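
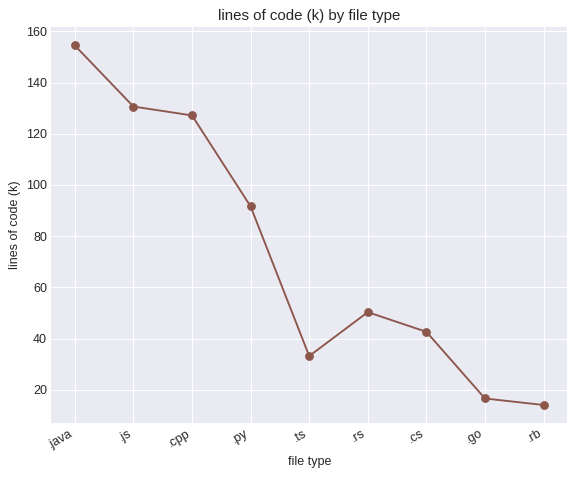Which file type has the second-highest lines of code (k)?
.js

Top 3: .java ≈ 160, .js ≈ 140, .cpp ≈ 120.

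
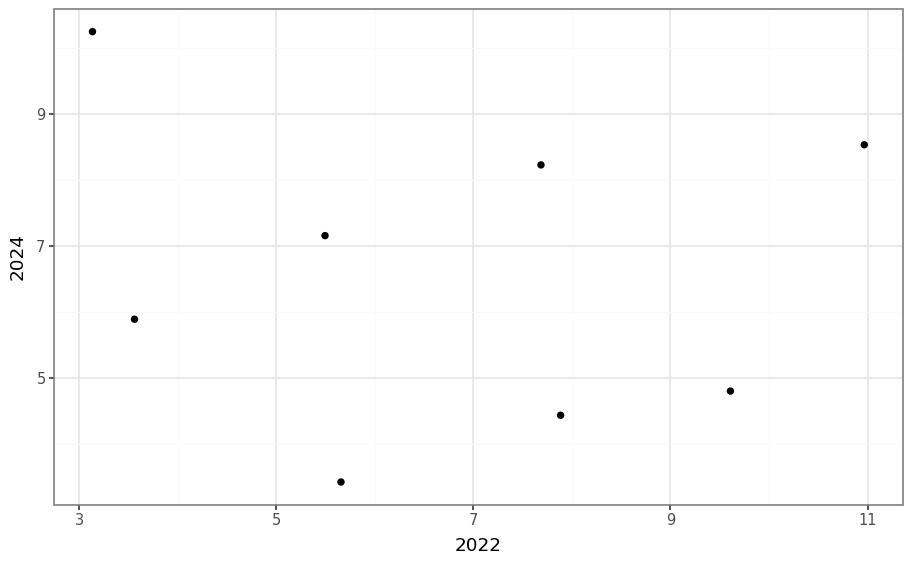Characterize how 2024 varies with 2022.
Points are roughly uncorrelated; weak (|r| ≈ 0.1).

no clear correlation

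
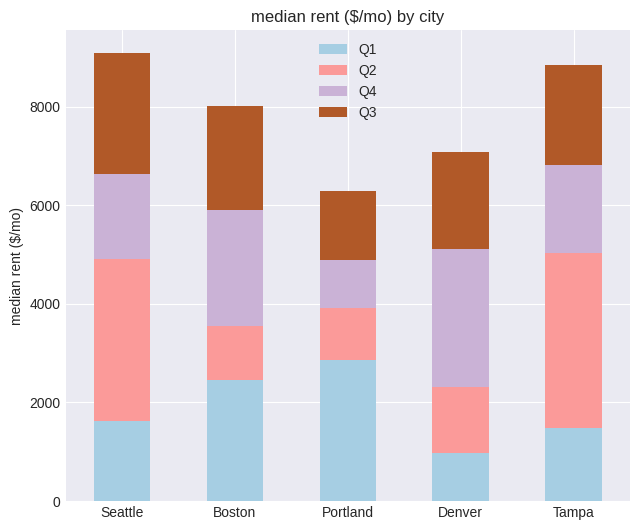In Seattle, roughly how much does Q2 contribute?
≈ 3000

Q2 top ≈ 5000, bottom ≈ 2000; segment ≈ 3000.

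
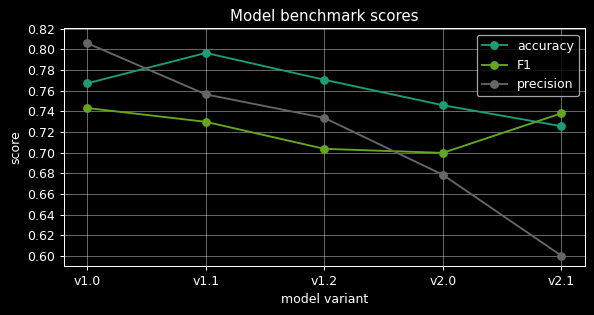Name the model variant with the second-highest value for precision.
Top 3 for precision: v1.0 ≈ 0.80, v1.1 ≈ 0.76, v1.2 ≈ 0.74.

v1.1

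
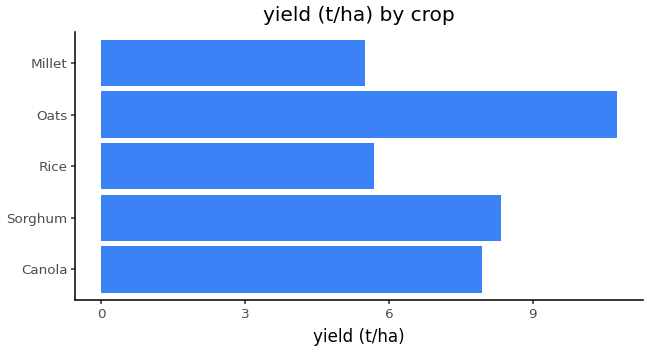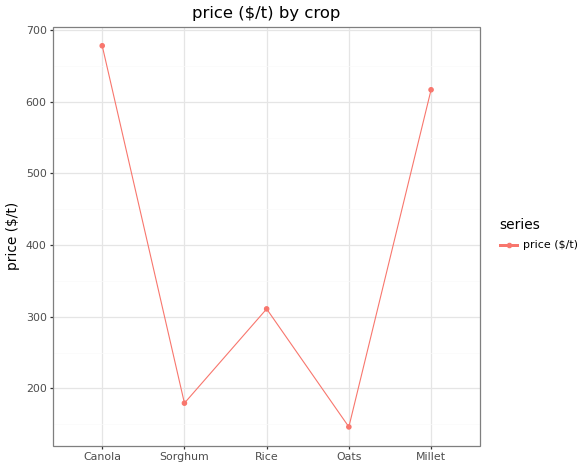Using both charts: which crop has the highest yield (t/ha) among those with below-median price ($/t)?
Chart 2 median price ($/t) ≈ 300; below-median crops: Sorghum, Oats. Among those, Oats has the highest yield (t/ha) (≈ 11).

Oats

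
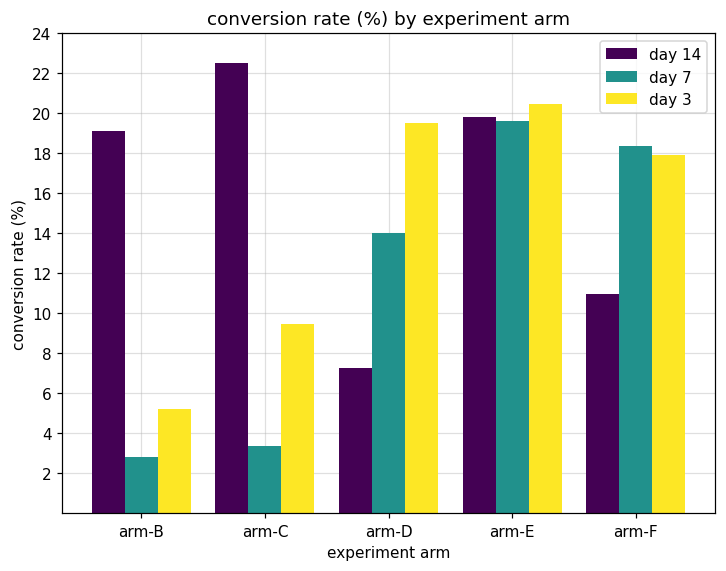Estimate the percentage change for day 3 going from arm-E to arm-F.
arm-E ≈ 20, arm-F ≈ 18; (18 − 20) / 20 ≈ -10%.

≈ -10%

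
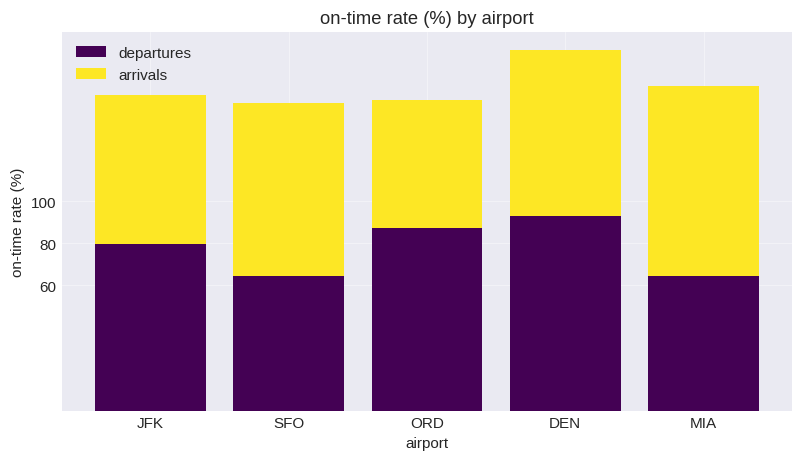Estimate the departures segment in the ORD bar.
departures top ≈ 80, bottom ≈ 0; segment ≈ 80.

≈ 80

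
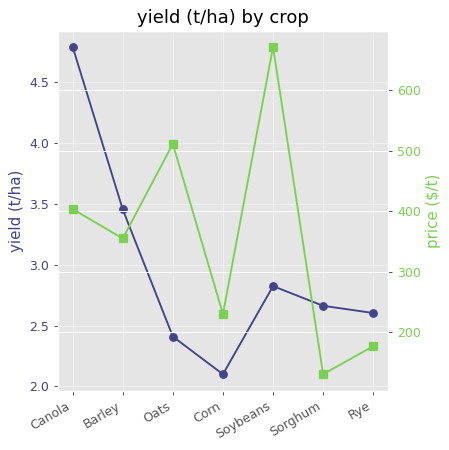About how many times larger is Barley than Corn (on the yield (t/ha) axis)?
Barley ≈ 3.5, Corn ≈ 2.0; 3.5/2.0 ≈ 1.75.

≈ 1.75×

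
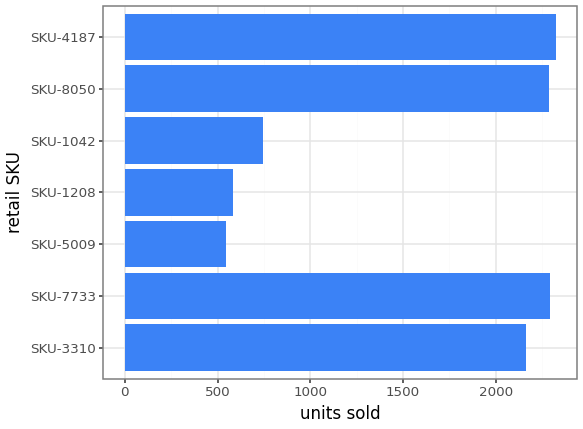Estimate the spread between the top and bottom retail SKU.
≈ 1800

Max SKU-4187 ≈ 2400, min SKU-5009 ≈ 600; range ≈ 1800.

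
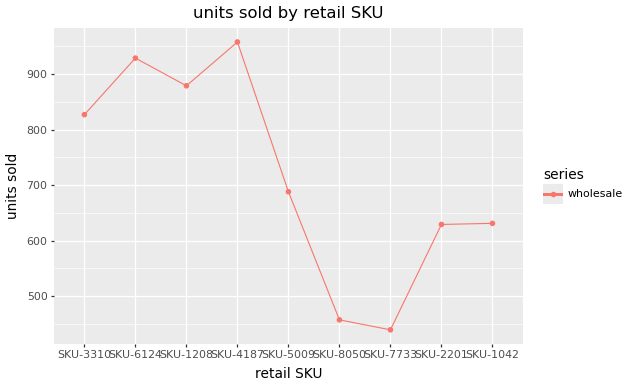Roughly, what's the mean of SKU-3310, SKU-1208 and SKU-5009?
(850 + 900 + 700) / 3 ≈ 817.

≈ 817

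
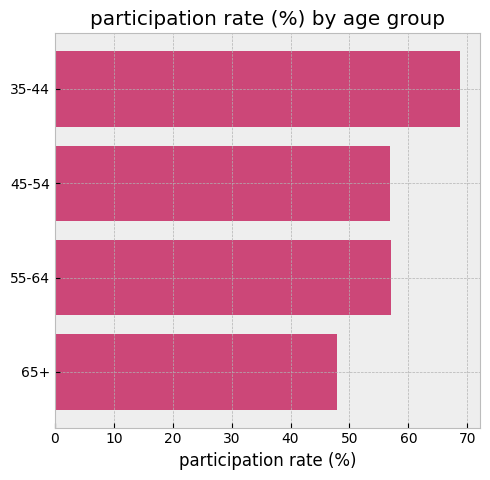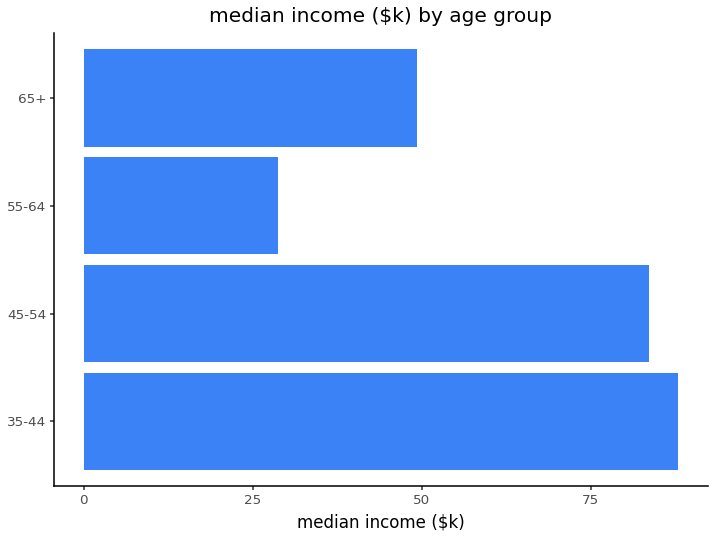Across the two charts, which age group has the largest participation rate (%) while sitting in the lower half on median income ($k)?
Chart 2 median median income ($k) ≈ 70; below-median age groups: 55-64, 65+. Among those, 55-64 has the highest participation rate (%) (≈ 60).

55-64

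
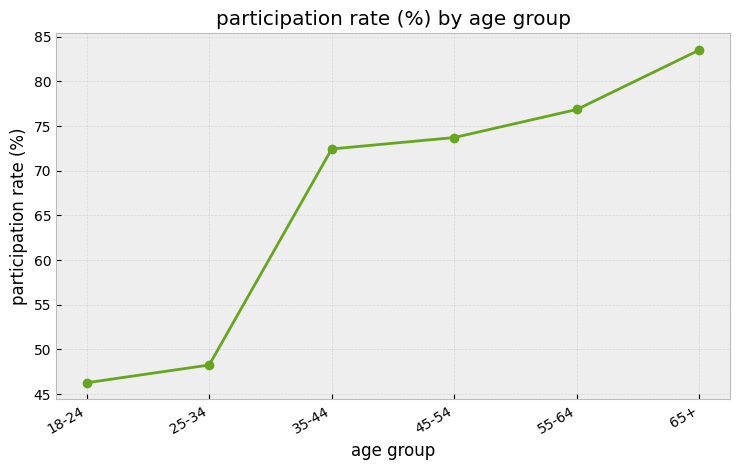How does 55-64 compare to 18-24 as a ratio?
≈ 1.67×

55-64 ≈ 75, 18-24 ≈ 45; 75/45 ≈ 1.67.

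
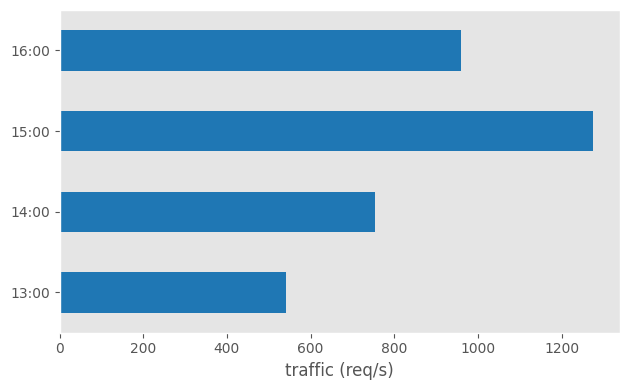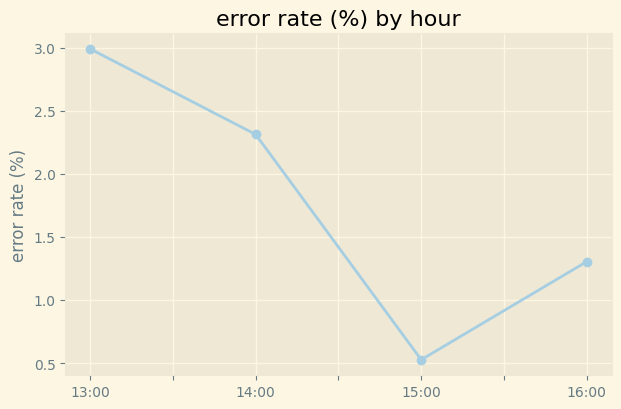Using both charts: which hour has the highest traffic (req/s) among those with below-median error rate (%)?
Chart 2 median error rate (%) ≈ 2; below-median hours: 15:00, 16:00. Among those, 15:00 has the highest traffic (req/s) (≈ 1200).

15:00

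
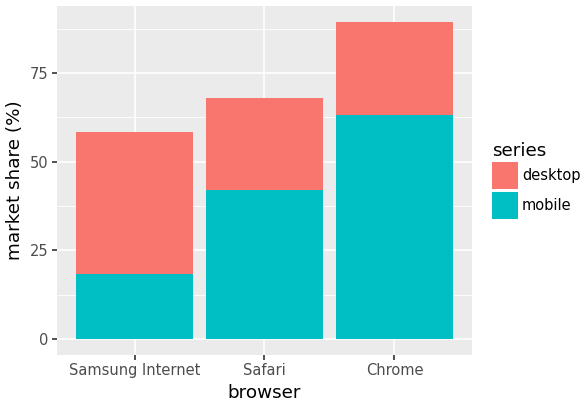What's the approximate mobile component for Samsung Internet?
mobile top ≈ 20, bottom ≈ 0; segment ≈ 20.

≈ 20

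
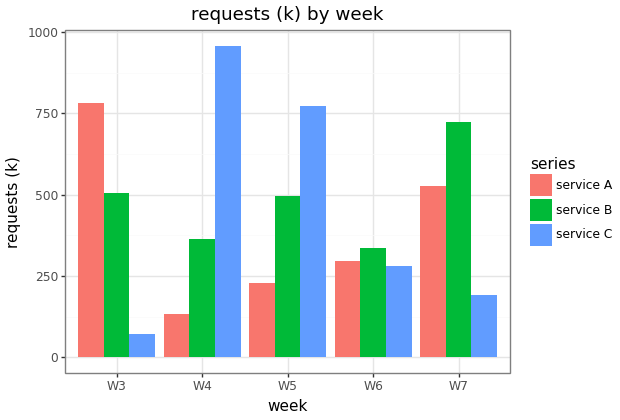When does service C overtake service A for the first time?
W4

W3: service C ≈ 100 vs service A ≈ 800 (not yet); W4: service C ≈ 1000 vs service A ≈ 100 (first crossover).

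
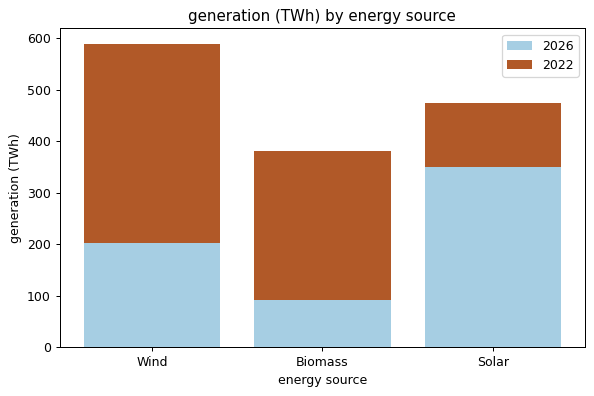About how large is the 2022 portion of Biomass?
2022 top ≈ 400, bottom ≈ 100; segment ≈ 300.

≈ 300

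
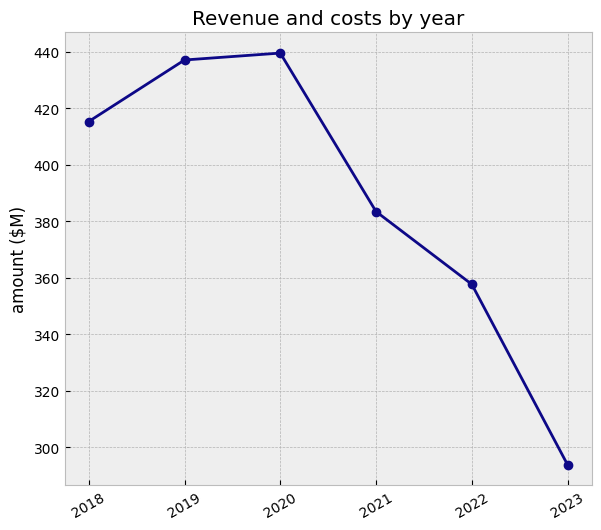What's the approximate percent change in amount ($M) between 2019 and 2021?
2019 ≈ 440, 2021 ≈ 380; (380 − 440) / 440 ≈ -13.6%.

≈ -13.6%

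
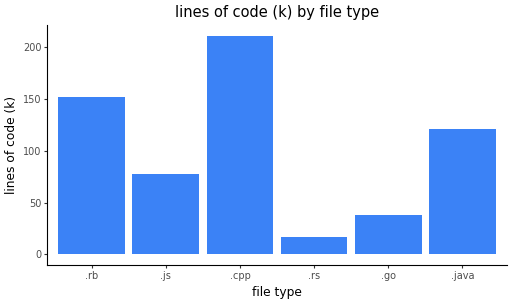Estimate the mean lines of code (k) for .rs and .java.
≈ 70

(20 + 120) / 2 ≈ 70.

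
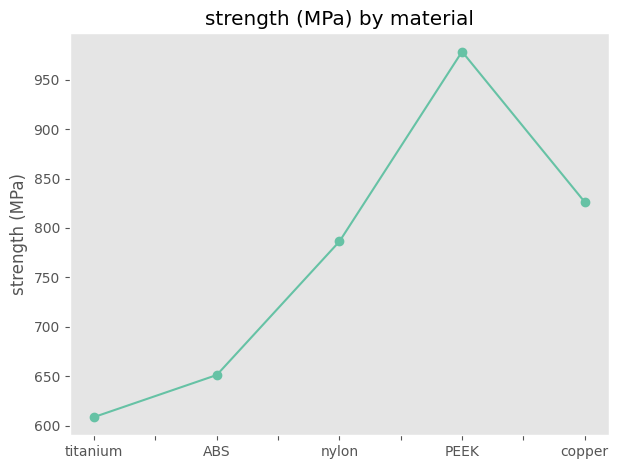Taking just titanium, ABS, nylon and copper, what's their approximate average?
(600 + 650 + 800 + 850) / 4 ≈ 725.

≈ 725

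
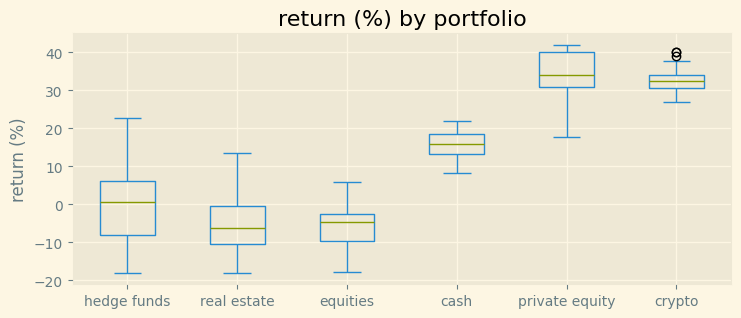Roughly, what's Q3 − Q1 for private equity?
≈ 10

Q3 ≈ 40, Q1 ≈ 30; IQR ≈ 10.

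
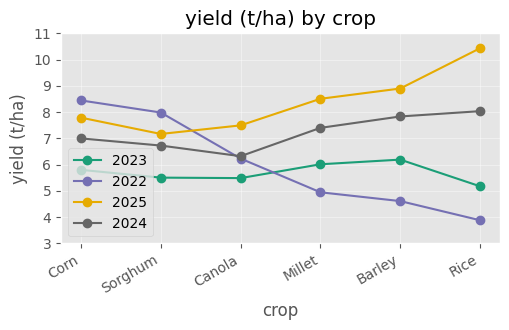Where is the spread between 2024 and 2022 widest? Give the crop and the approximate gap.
Rice: 2024 ≈ 8, 2022 ≈ 4 → gap ≈ 4. Next-largest (Barley) is only ≈ 3.

Rice, ≈ 4 t/ha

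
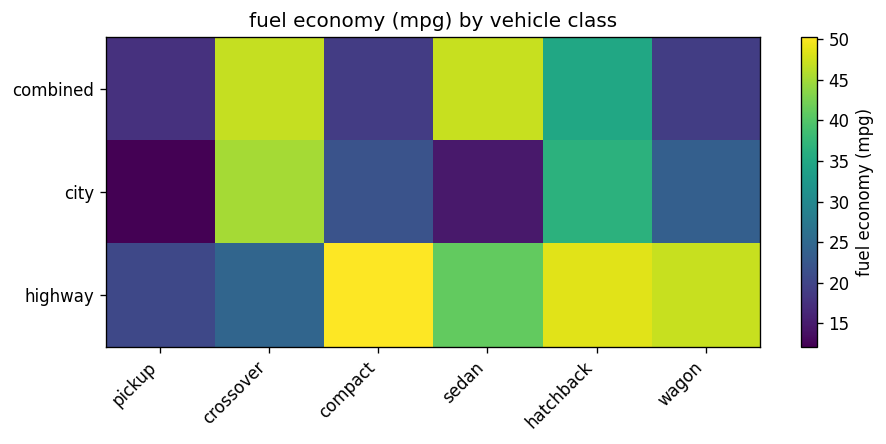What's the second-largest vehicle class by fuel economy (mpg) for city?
hatchback

Top 3 for city: crossover ≈ 45, hatchback ≈ 35, wagon ≈ 25.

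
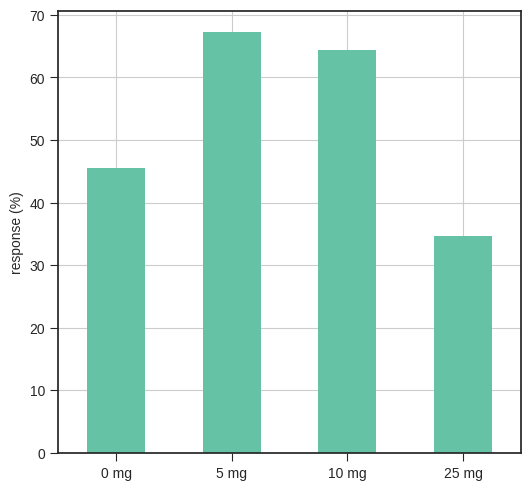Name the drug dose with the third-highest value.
Top 4: 5 mg ≈ 70, 10 mg ≈ 60, 0 mg ≈ 50, 25 mg ≈ 30.

0 mg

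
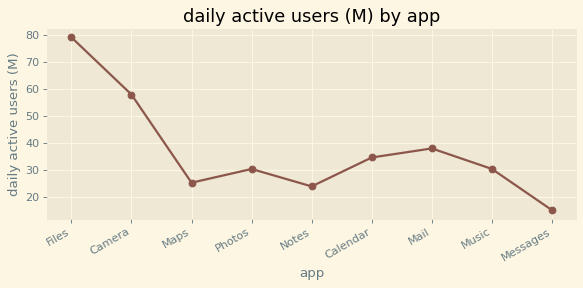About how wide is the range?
≈ 60

Max Files ≈ 80, min Messages ≈ 20; range ≈ 60.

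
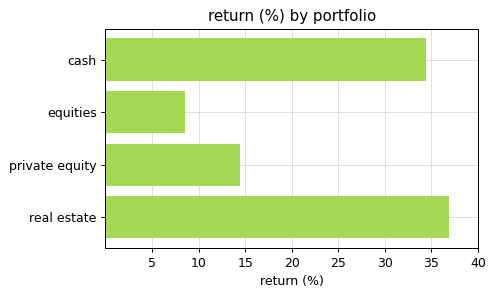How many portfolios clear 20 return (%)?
Above 20: cash, real estate.

2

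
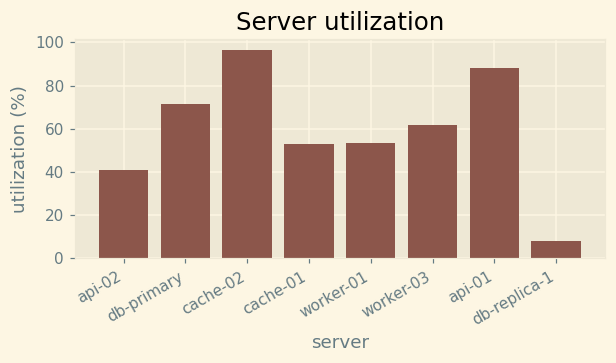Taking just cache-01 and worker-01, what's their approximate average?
≈ 50

(50 + 50) / 2 ≈ 50.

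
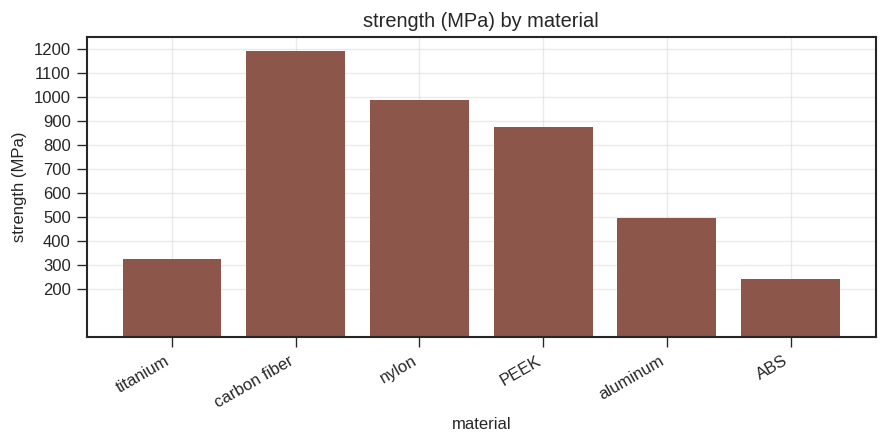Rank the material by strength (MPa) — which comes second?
nylon

Top 3: carbon fiber ≈ 1200, nylon ≈ 1000, PEEK ≈ 900.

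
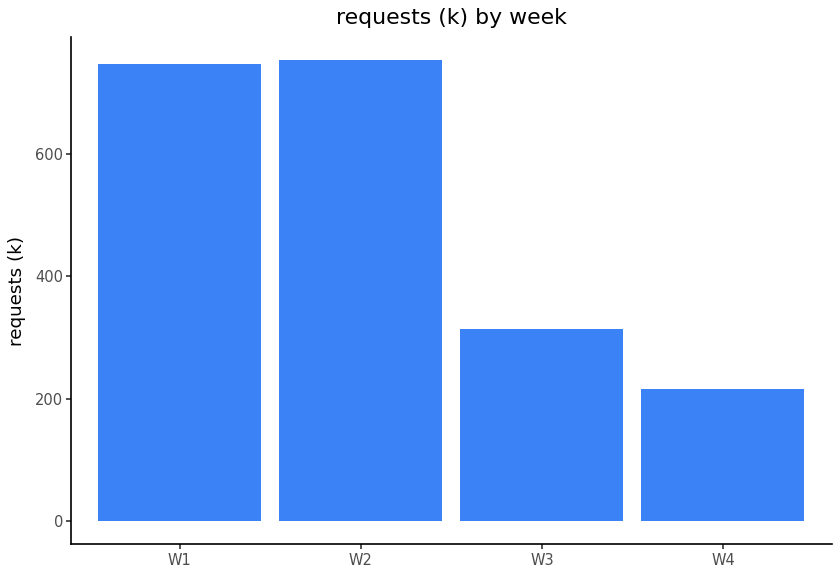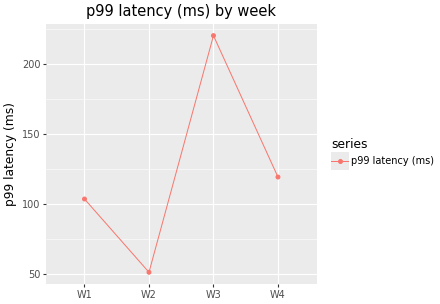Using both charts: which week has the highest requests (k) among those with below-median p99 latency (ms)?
Chart 2 median p99 latency (ms) ≈ 100; below-median weeks: W1, W2. Among those, W2 has the highest requests (k) (≈ 800).

W2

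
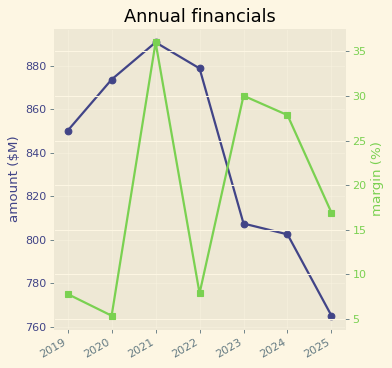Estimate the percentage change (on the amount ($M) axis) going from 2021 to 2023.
≈ -11.1%

2021 ≈ 900, 2023 ≈ 800; (800 − 900) / 900 ≈ -11.1%.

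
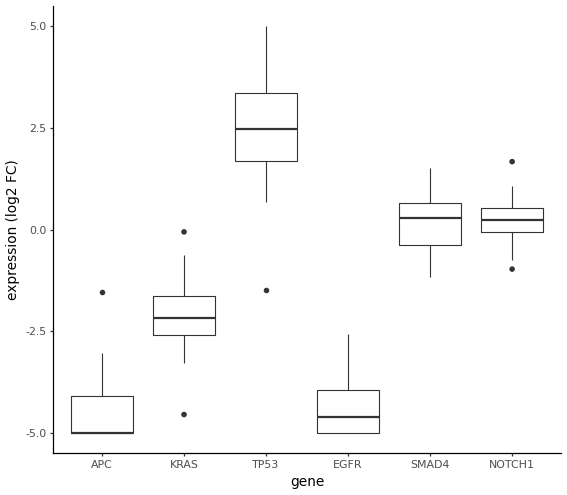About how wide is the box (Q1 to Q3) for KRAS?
≈ 1

Q3 ≈ -2, Q1 ≈ -3; IQR ≈ 1.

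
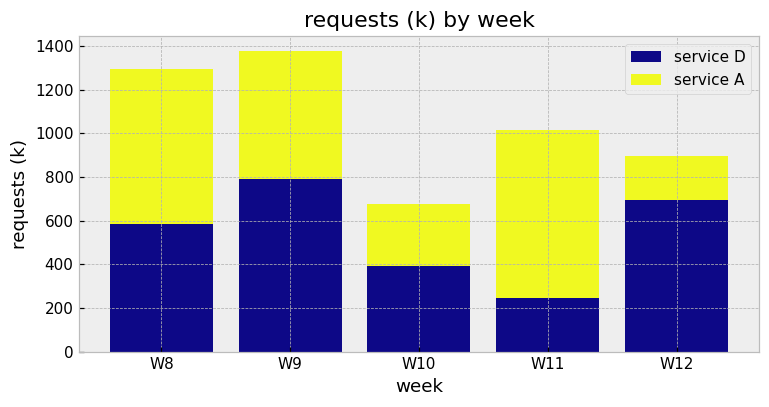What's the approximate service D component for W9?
≈ 800

service D top ≈ 800, bottom ≈ 0; segment ≈ 800.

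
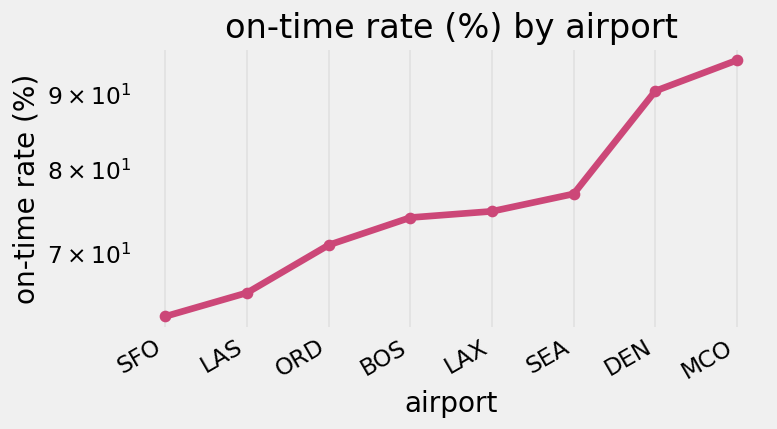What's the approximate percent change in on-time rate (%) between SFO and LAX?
SFO ≈ 65, LAX ≈ 75; (75 − 65) / 65 ≈ +15.4%.

≈ +15.4%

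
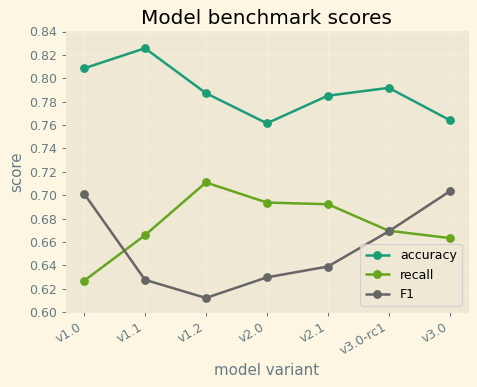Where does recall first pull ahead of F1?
v1.1

v1.0: recall ≈ 0.62 vs F1 ≈ 0.70 (not yet); v1.1: recall ≈ 0.66 vs F1 ≈ 0.62 (first crossover).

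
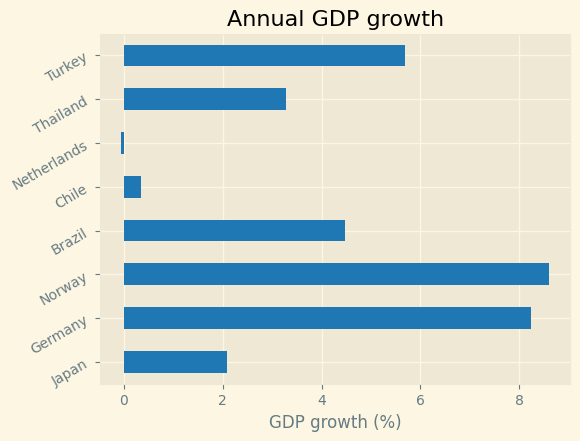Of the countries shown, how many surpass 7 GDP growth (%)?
Above 7: Germany, Norway.

2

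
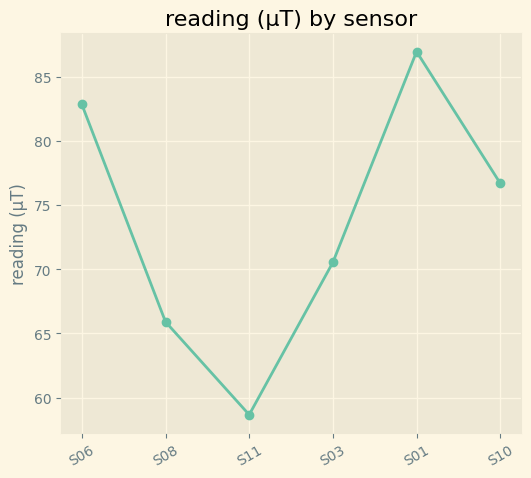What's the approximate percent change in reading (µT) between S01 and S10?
S01 ≈ 85, S10 ≈ 75; (75 − 85) / 85 ≈ -11.8%.

≈ -11.8%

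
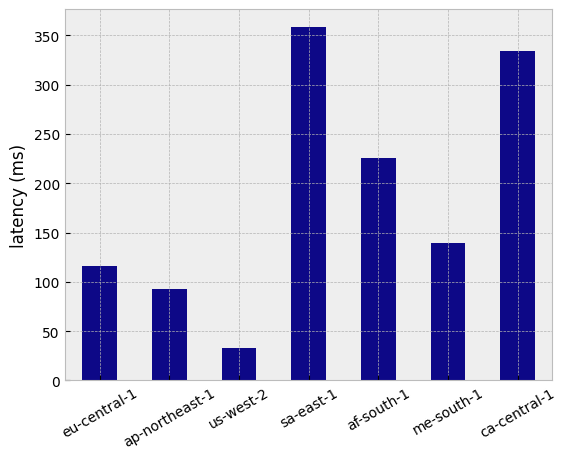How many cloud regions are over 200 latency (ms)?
Above 200: sa-east-1, af-south-1, ca-central-1.

3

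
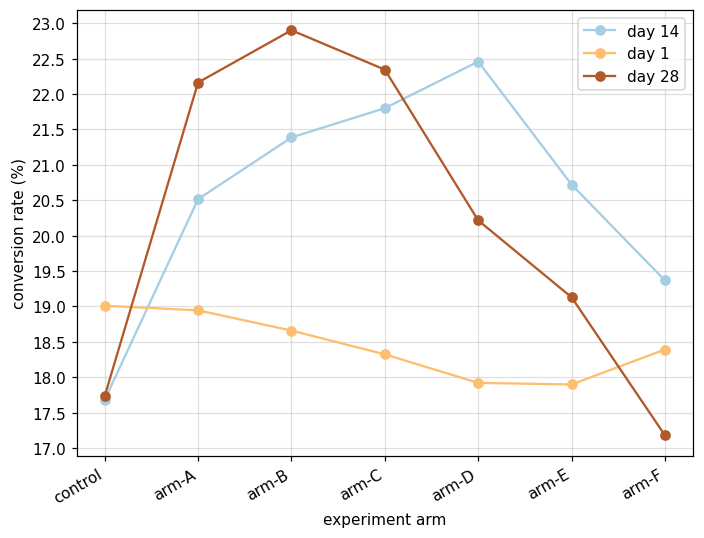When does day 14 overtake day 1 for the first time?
arm-A

control: day 14 ≈ 17.5 vs day 1 ≈ 19.0 (not yet); arm-A: day 14 ≈ 20.5 vs day 1 ≈ 19.0 (first crossover).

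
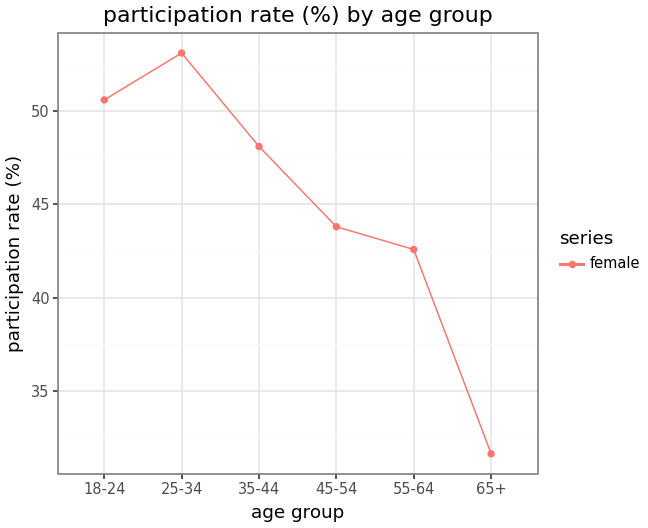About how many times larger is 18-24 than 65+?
≈ 1.56×

18-24 ≈ 50, 65+ ≈ 32; 50/32 ≈ 1.56.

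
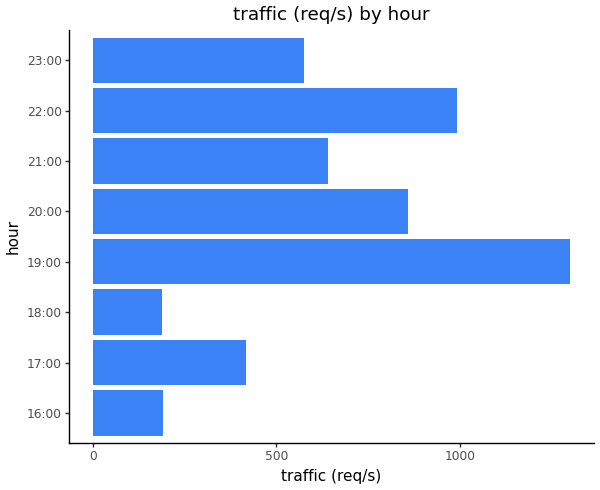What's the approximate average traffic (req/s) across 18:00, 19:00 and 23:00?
≈ 733

(200 + 1400 + 600) / 3 ≈ 733.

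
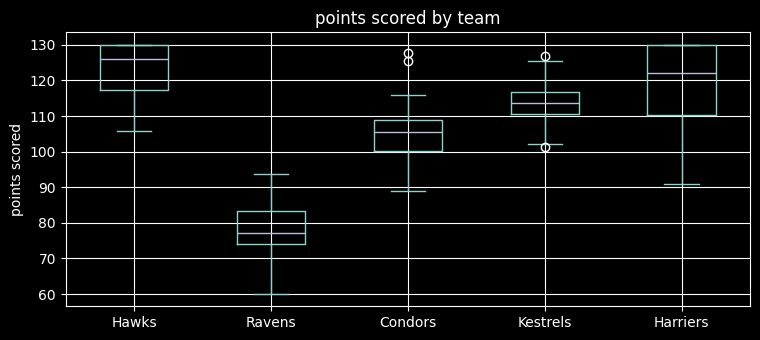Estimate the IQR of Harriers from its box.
Q3 ≈ 130, Q1 ≈ 110; IQR ≈ 20.

≈ 20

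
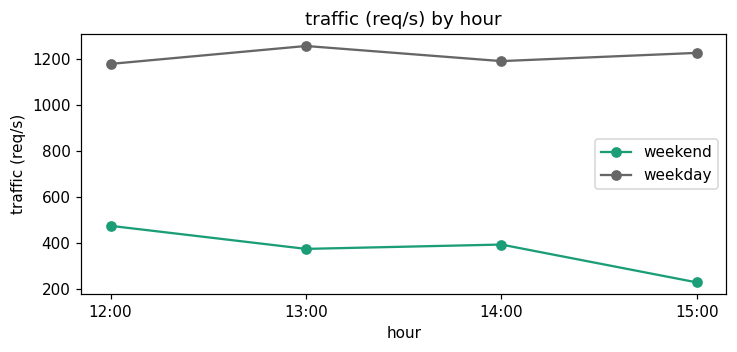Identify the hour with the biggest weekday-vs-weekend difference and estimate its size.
15:00, ≈ 1000 req/s

15:00: weekday ≈ 1200, weekend ≈ 200 → gap ≈ 1000. Next-largest (13:00) is only ≈ 900.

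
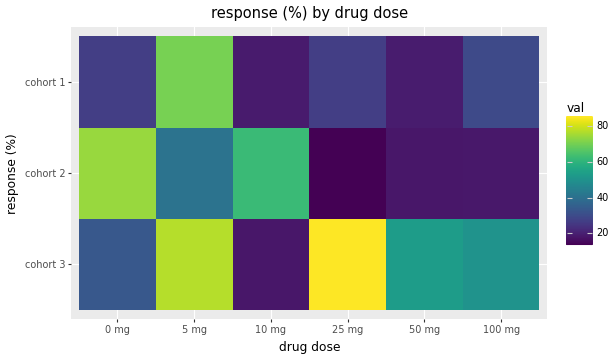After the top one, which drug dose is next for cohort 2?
10 mg

Top 3 for cohort 2: 0 mg ≈ 70, 10 mg ≈ 60, 5 mg ≈ 40.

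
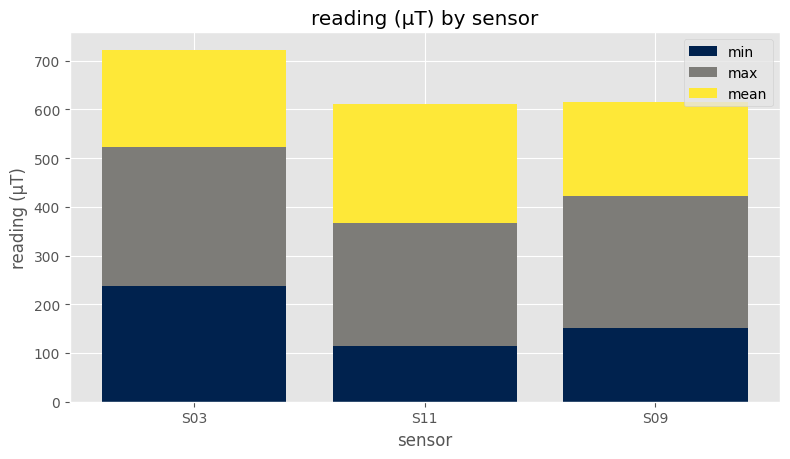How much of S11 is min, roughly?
min top ≈ 100, bottom ≈ 0; segment ≈ 100.

≈ 100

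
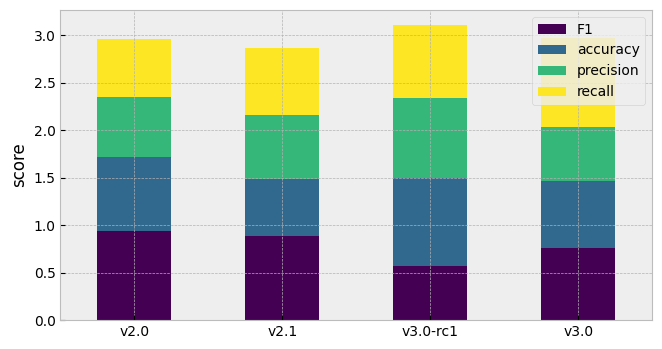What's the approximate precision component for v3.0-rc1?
precision top ≈ 2.5, bottom ≈ 1.5; segment ≈ 1.0.

≈ 1.0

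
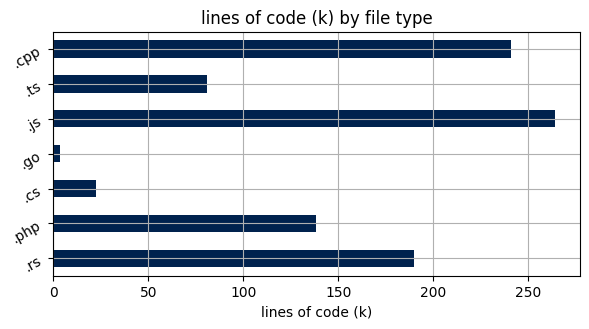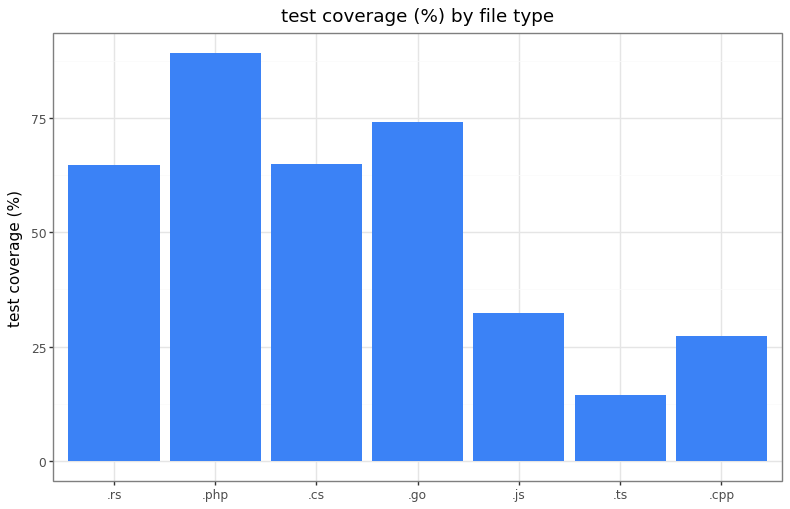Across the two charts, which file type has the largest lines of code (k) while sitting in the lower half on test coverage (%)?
Chart 2 median test coverage (%) ≈ 60; below-median file types: .js, .ts, .cpp. Among those, .js has the highest lines of code (k) (≈ 275).

.js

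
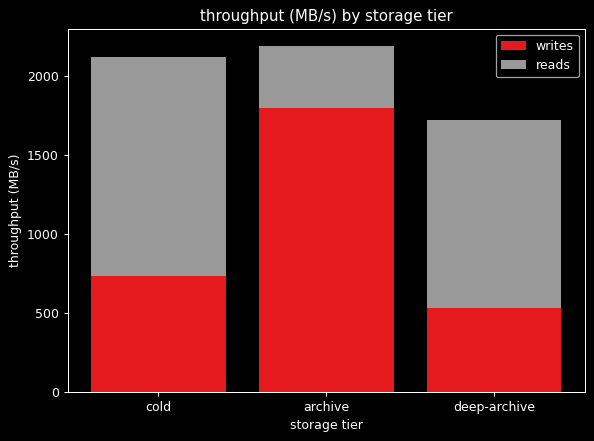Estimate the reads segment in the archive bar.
reads top ≈ 2200, bottom ≈ 1800; segment ≈ 400.

≈ 400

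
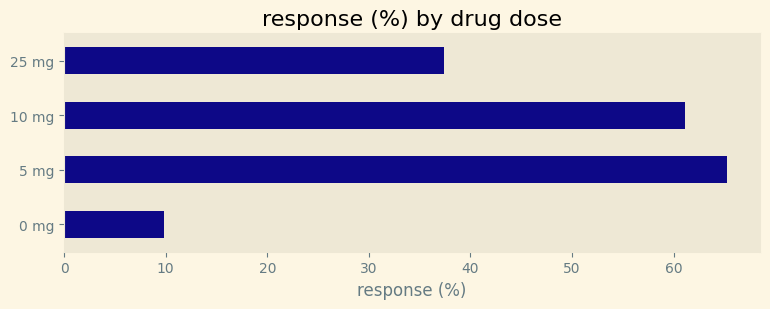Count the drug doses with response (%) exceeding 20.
3

Above 20: 5 mg, 10 mg, 25 mg.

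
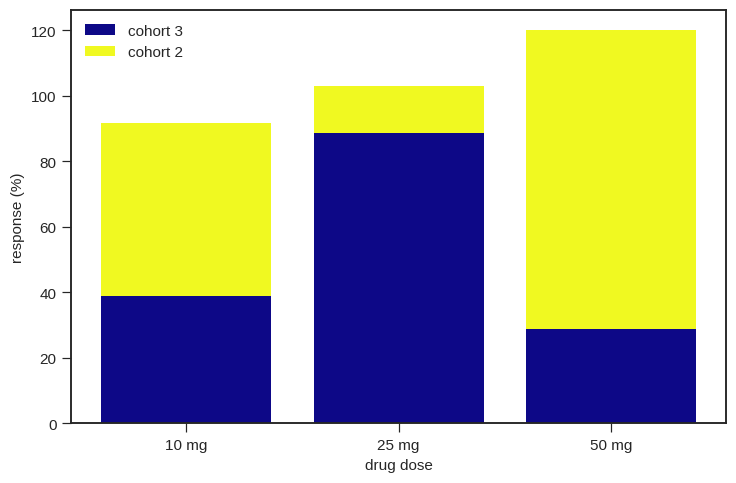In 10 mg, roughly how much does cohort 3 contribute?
≈ 40

cohort 3 top ≈ 40, bottom ≈ 0; segment ≈ 40.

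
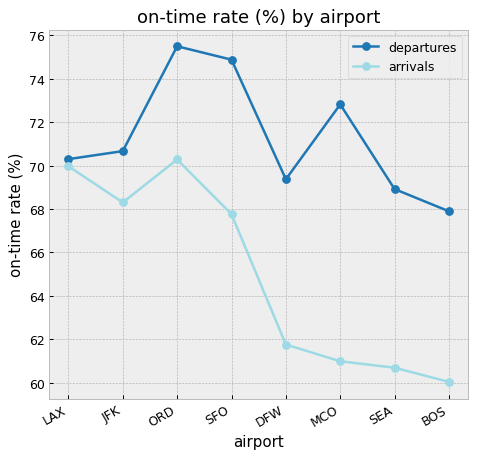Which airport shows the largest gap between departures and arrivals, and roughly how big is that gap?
MCO, ≈ 12 %

MCO: departures ≈ 72, arrivals ≈ 60 → gap ≈ 12. Next-largest (SEA) is only ≈ 8.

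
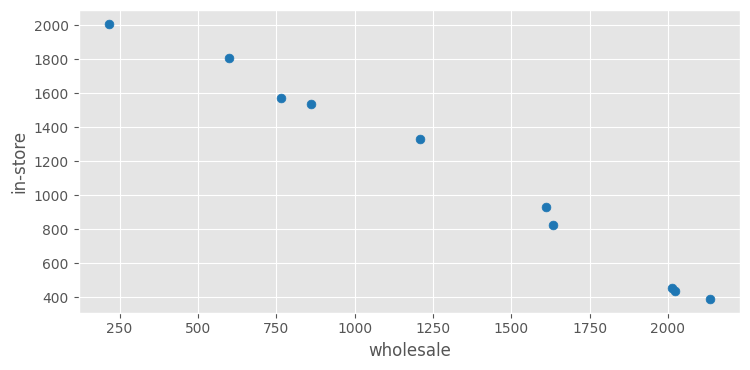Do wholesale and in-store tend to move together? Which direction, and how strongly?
Points are negatively correlated; strong (|r| ≈ 1.0).

negative, strong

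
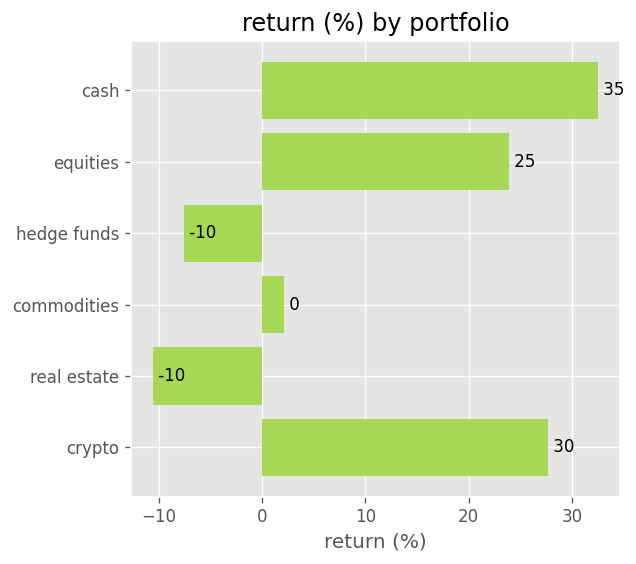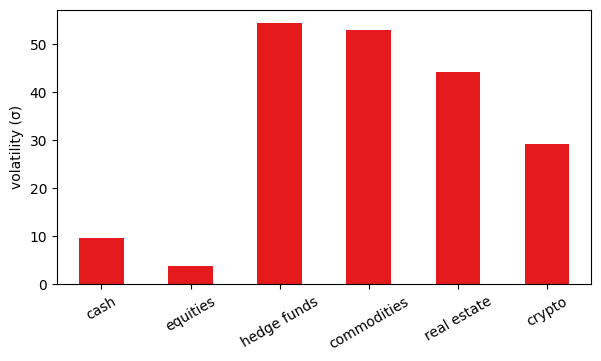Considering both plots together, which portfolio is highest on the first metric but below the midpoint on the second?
Chart 2 median volatility (σ) ≈ 35; below-median portfolios: cash, equities, crypto. Among those, cash has the highest return (%) (≈ 35).

cash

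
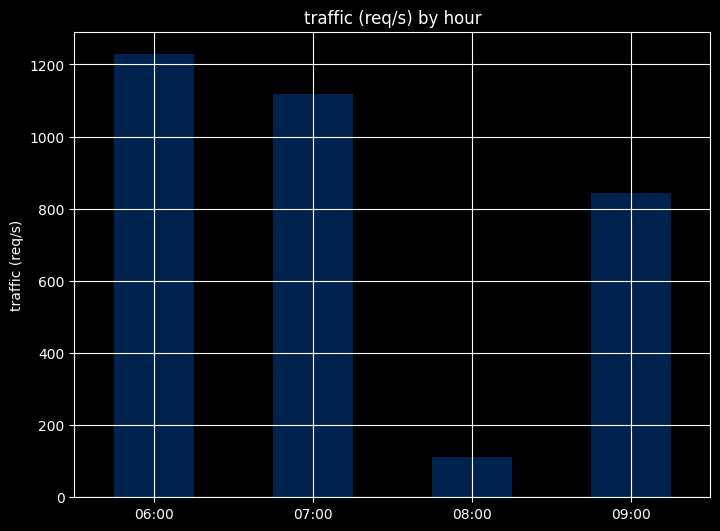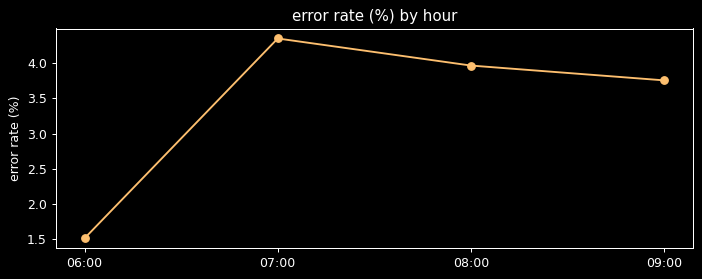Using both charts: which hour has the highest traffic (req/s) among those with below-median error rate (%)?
06:00

Chart 2 median error rate (%) ≈ 4; below-median hours: 06:00, 09:00. Among those, 06:00 has the highest traffic (req/s) (≈ 1200).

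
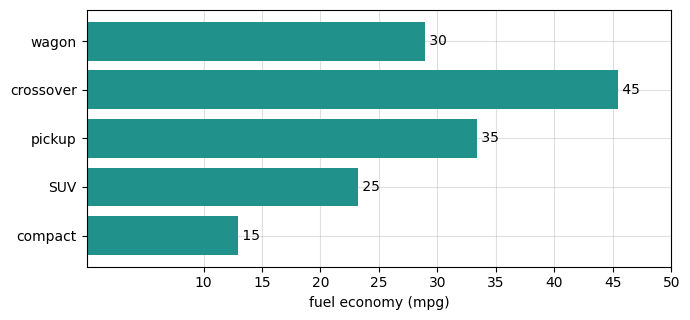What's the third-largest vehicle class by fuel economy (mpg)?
Top 4: crossover ≈ 45, pickup ≈ 35, wagon ≈ 30, SUV ≈ 25.

wagon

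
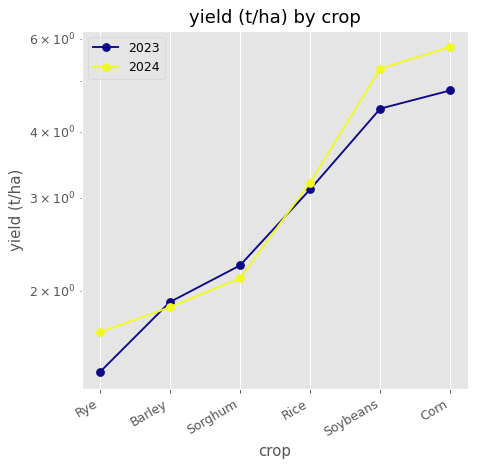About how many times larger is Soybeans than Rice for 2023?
Soybeans ≈ 4.5, Rice ≈ 3.0; 4.5/3.0 ≈ 1.5.

≈ 1.5×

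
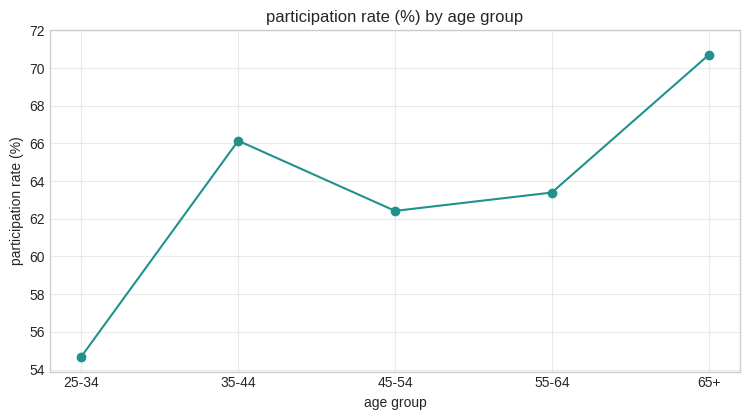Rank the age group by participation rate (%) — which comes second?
35-44

Top 3: 65+ ≈ 70, 35-44 ≈ 66, 55-64 ≈ 64.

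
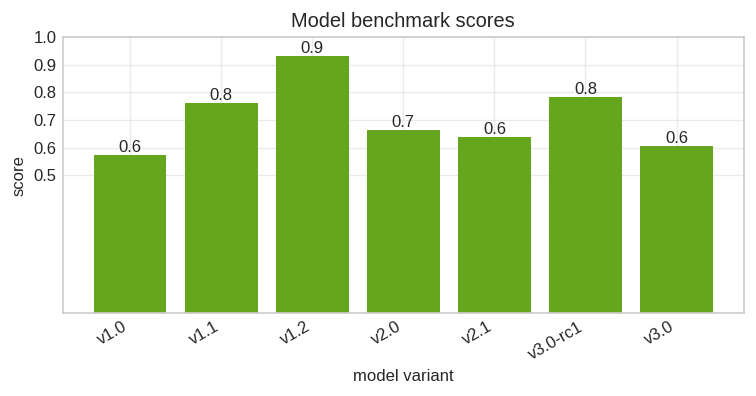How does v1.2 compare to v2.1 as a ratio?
≈ 1.5×

v1.2 ≈ 0.9, v2.1 ≈ 0.6; 0.9/0.6 ≈ 1.5.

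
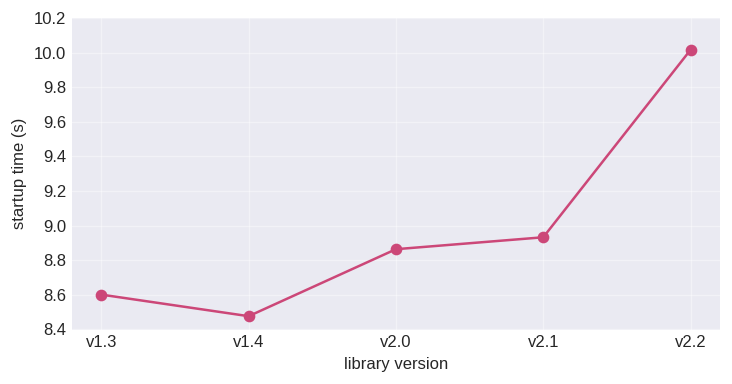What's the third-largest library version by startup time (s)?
v2.0

Top 4: v2.2 ≈ 10.0, v2.1 ≈ 9.0, v2.0 ≈ 8.8, v1.3 ≈ 8.6.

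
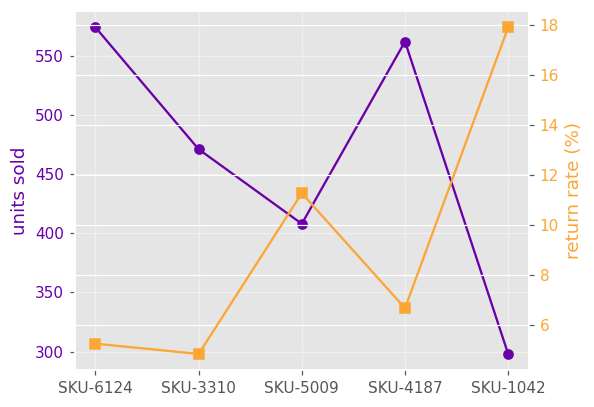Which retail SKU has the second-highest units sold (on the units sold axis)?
Top 3 (on the units sold axis): SKU-6124 ≈ 575, SKU-4187 ≈ 550, SKU-3310 ≈ 475.

SKU-4187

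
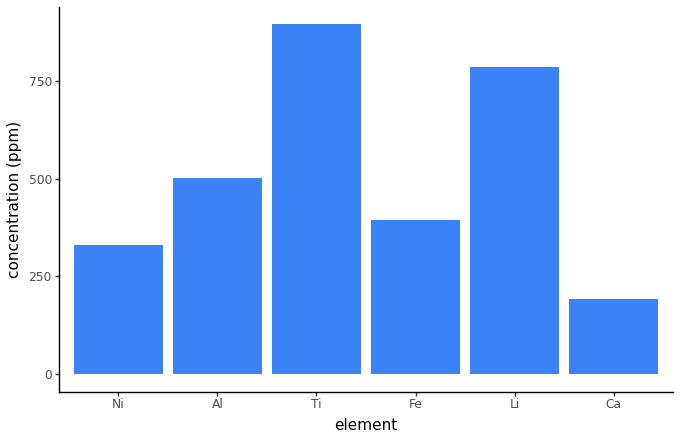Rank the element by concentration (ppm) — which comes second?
Li

Top 3: Ti ≈ 900, Li ≈ 800, Al ≈ 500.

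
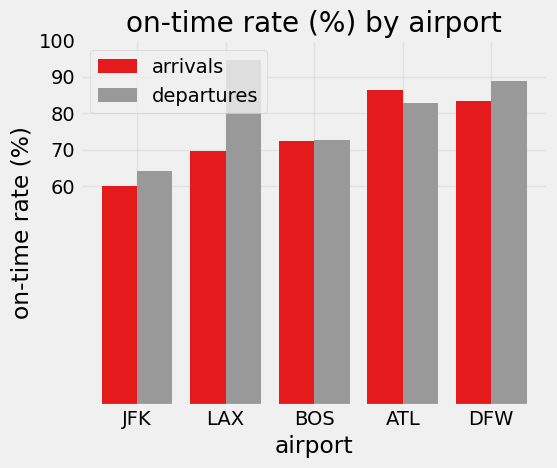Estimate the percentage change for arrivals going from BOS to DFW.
BOS ≈ 70, DFW ≈ 80; (80 − 70) / 70 ≈ +14.3%.

≈ +14.3%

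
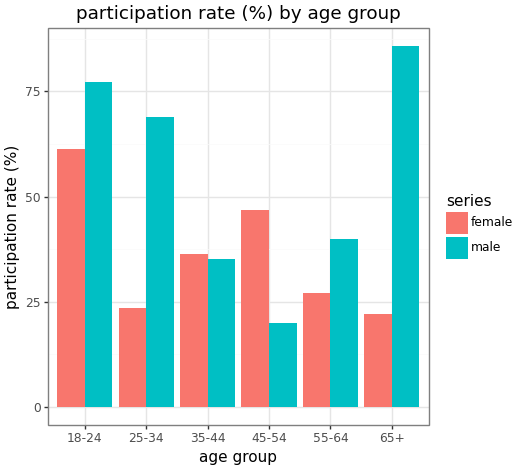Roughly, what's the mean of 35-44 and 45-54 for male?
(40 + 20) / 2 ≈ 30.

≈ 30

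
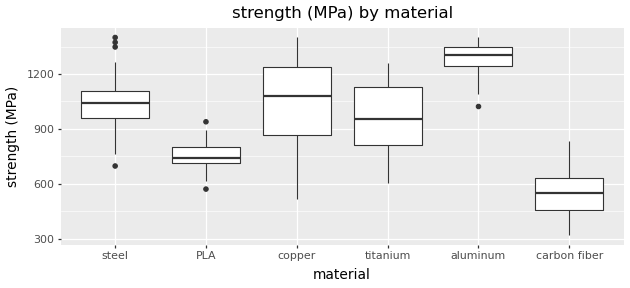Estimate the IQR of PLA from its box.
≈ 100

Q3 ≈ 800, Q1 ≈ 700; IQR ≈ 100.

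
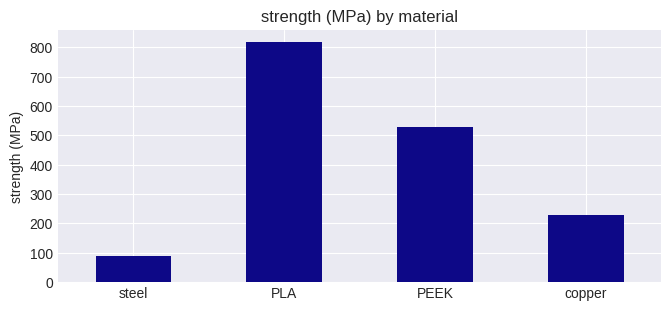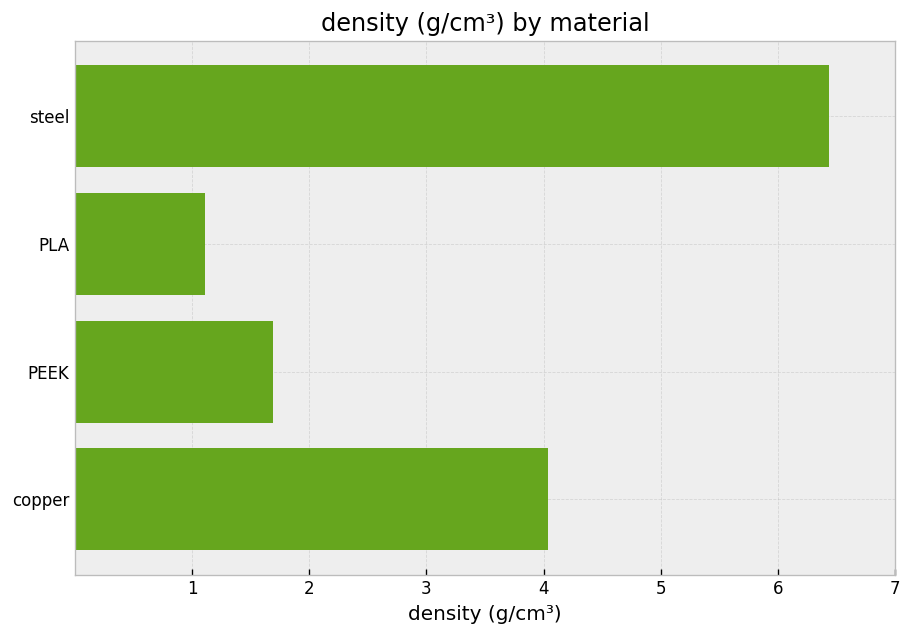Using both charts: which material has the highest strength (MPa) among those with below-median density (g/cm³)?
Chart 2 median density (g/cm³) ≈ 3; below-median materials: PLA, PEEK. Among those, PLA has the highest strength (MPa) (≈ 800).

PLA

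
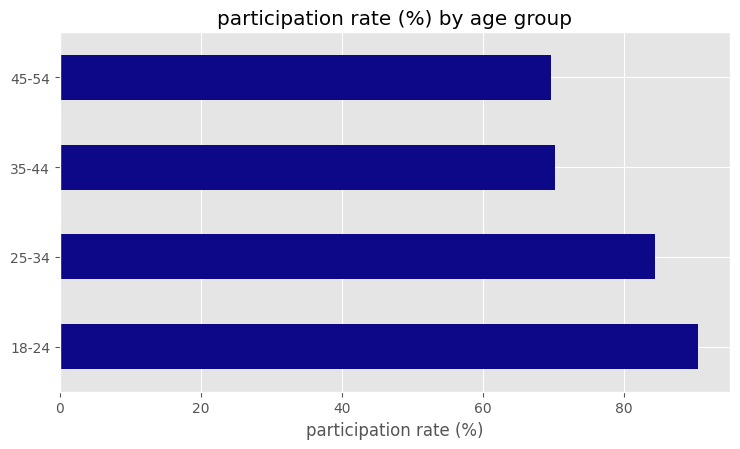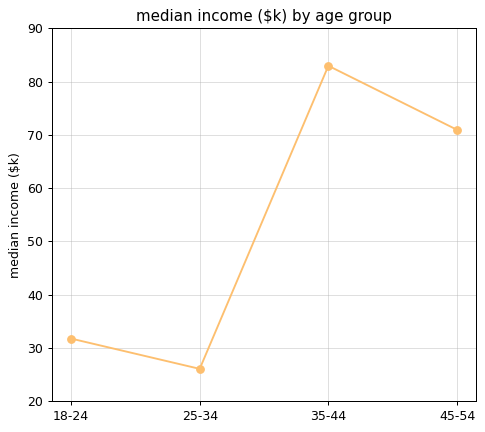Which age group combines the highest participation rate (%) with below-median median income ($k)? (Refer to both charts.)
18-24

Chart 2 median median income ($k) ≈ 50; below-median age groups: 18-24, 25-34. Among those, 18-24 has the highest participation rate (%) (≈ 90).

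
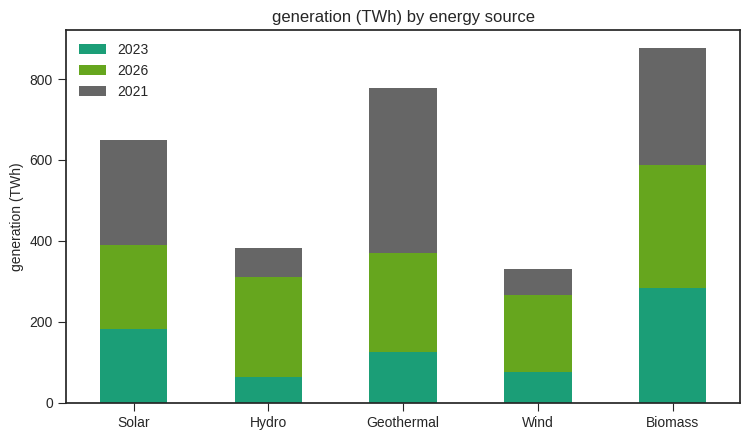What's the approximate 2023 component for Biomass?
≈ 300

2023 top ≈ 300, bottom ≈ 0; segment ≈ 300.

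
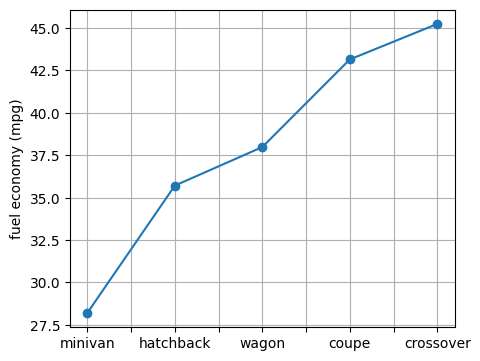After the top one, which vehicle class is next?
Top 3: crossover ≈ 46, coupe ≈ 44, wagon ≈ 38.

coupe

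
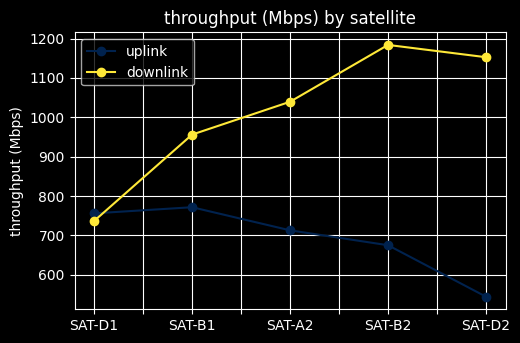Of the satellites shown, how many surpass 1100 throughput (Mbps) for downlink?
2

Above 1100: SAT-B2, SAT-D2.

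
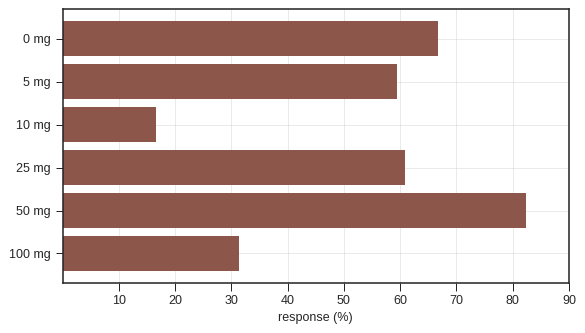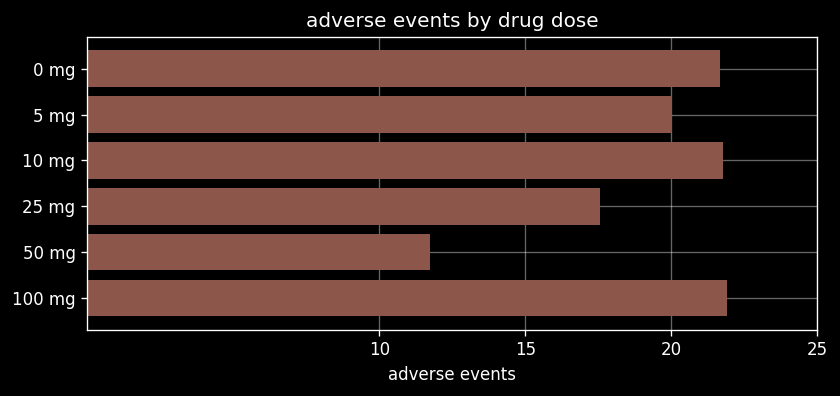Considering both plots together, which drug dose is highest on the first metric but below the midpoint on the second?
Chart 2 median adverse events ≈ 20; below-median drug doses: 5 mg, 25 mg, 50 mg. Among those, 50 mg has the highest response (%) (≈ 80).

50 mg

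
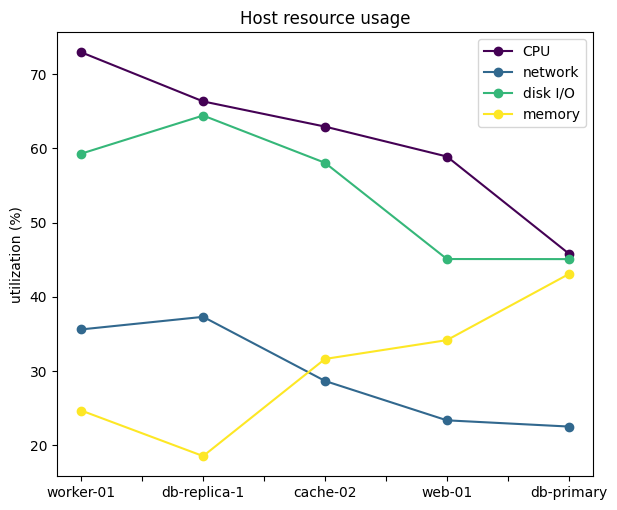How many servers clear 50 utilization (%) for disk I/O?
3

Above 50: worker-01, db-replica-1, cache-02.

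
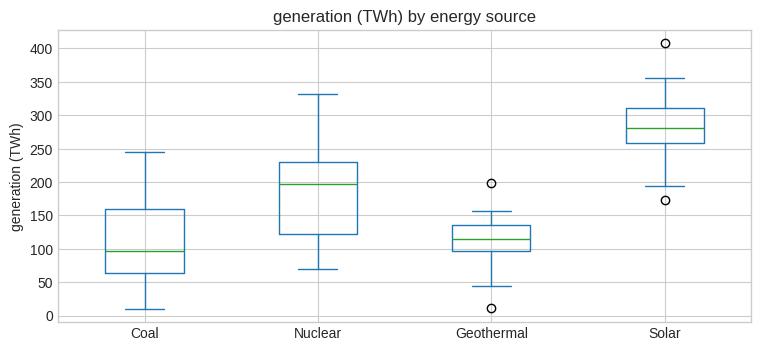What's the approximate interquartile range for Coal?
≈ 100

Q3 ≈ 160, Q1 ≈ 60; IQR ≈ 100.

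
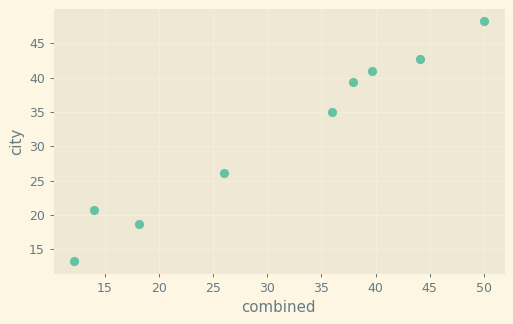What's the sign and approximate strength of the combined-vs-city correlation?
Points are positively correlated; strong (|r| ≈ 1.0).

positive, strong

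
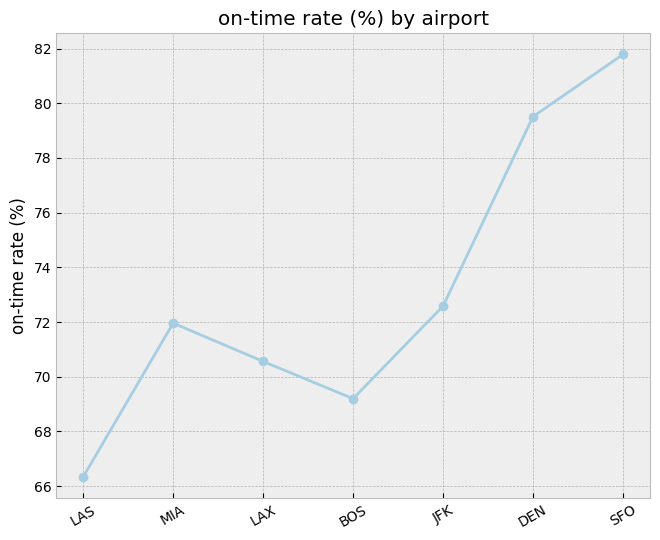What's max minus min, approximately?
Max SFO ≈ 82, min LAS ≈ 66; range ≈ 16.

≈ 16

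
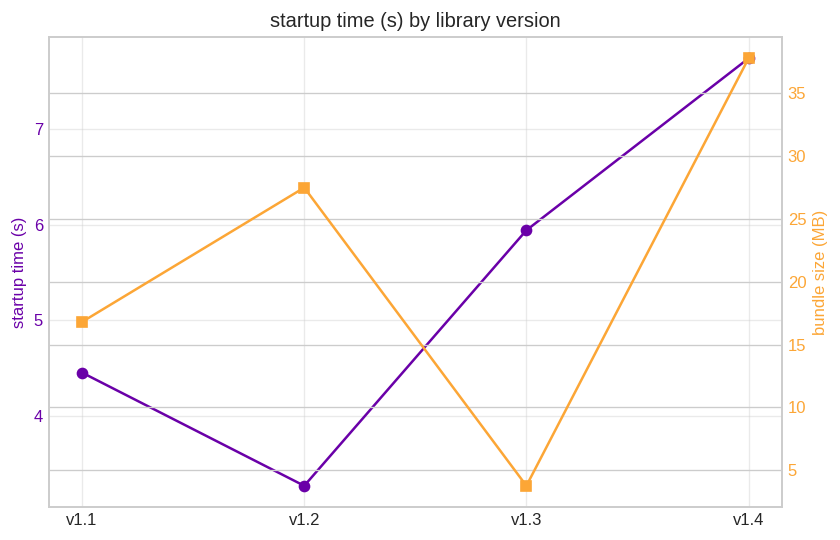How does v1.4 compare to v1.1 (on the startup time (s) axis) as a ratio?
v1.4 ≈ 7.5, v1.1 ≈ 4.5; 7.5/4.5 ≈ 1.67.

≈ 1.67×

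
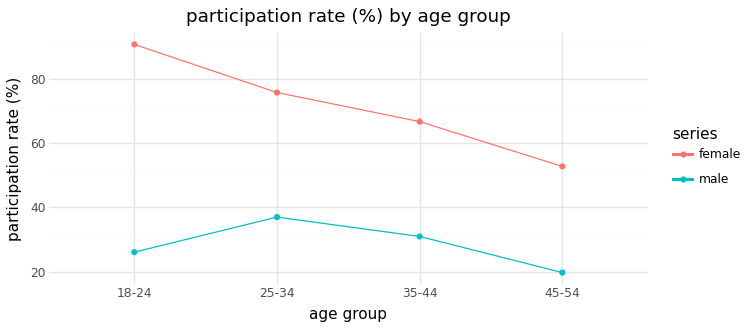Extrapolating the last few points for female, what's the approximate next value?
≈ 35

Last three: 80, 70, 50 → slope ≈ -15/step → next ≈ 35.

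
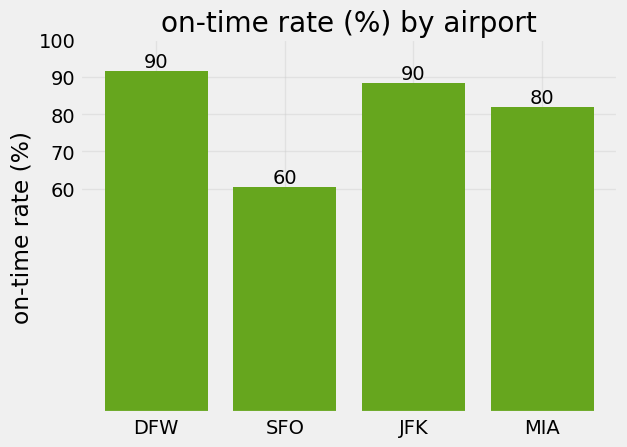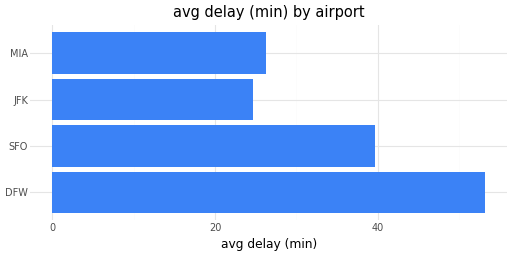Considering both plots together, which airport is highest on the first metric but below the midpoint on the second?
Chart 2 median avg delay (min) ≈ 35; below-median airports: JFK, MIA. Among those, JFK has the highest on-time rate (%) (≈ 90).

JFK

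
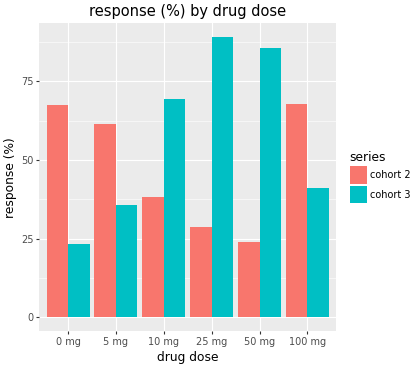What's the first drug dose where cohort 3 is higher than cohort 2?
5 mg: cohort 3 ≈ 40 vs cohort 2 ≈ 60 (not yet); 10 mg: cohort 3 ≈ 70 vs cohort 2 ≈ 40 (first crossover).

10 mg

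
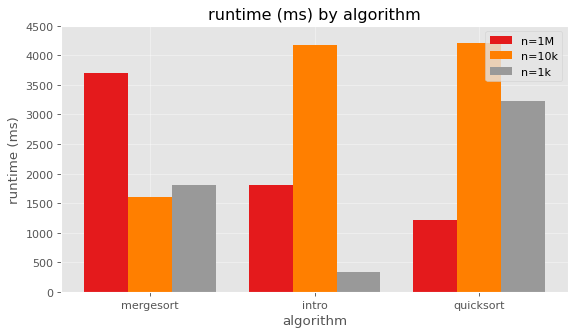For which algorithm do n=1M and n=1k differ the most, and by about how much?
quicksort, ≈ 2000 ms

quicksort: n=1M ≈ 1000, n=1k ≈ 3000 → gap ≈ 2000. Next-largest (mergesort) is only ≈ 1500.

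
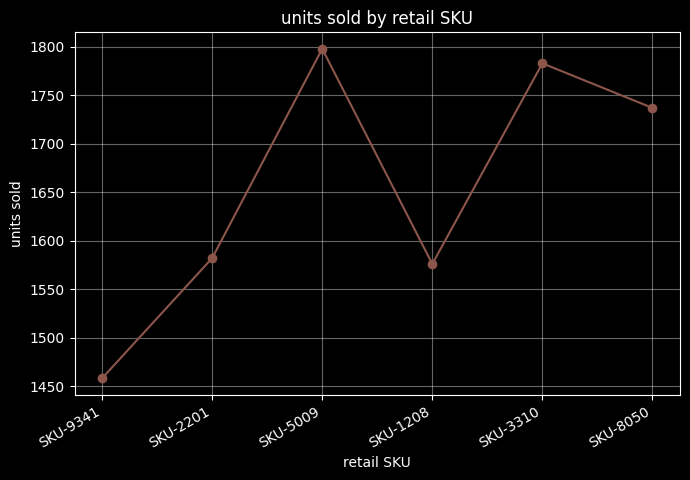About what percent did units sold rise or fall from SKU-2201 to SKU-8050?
≈ +9.4%

SKU-2201 ≈ 1600, SKU-8050 ≈ 1750; (1750 − 1600) / 1600 ≈ +9.4%.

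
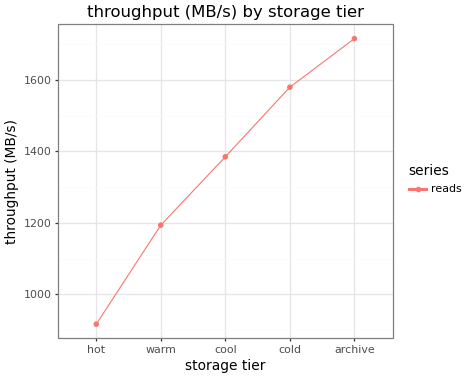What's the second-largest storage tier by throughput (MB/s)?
cold

Top 3: archive ≈ 1700, cold ≈ 1600, cool ≈ 1400.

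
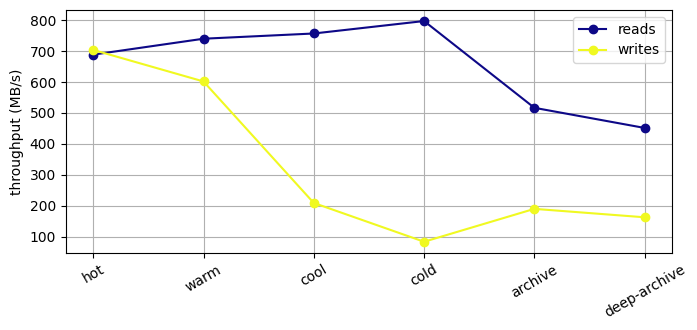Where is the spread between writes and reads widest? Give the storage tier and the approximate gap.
cold, ≈ 700 MB/s

cold: writes ≈ 100, reads ≈ 800 → gap ≈ 700. Next-largest (cool) is only ≈ 600.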